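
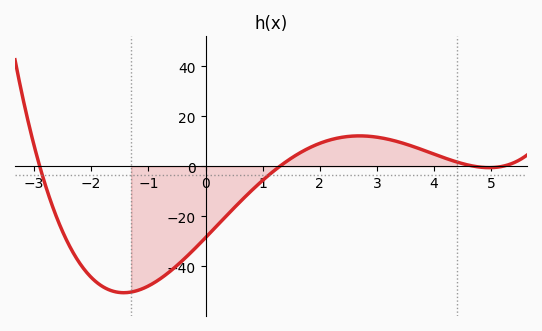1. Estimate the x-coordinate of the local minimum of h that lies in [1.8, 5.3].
4.96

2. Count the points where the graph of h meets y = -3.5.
2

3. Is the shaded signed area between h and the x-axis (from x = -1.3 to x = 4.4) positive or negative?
negative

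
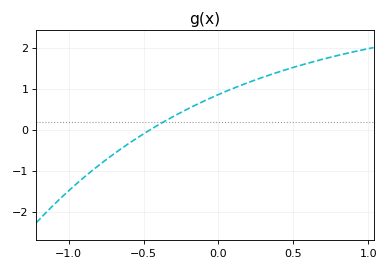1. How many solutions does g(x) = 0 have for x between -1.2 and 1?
1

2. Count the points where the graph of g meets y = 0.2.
1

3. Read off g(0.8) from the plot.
1.8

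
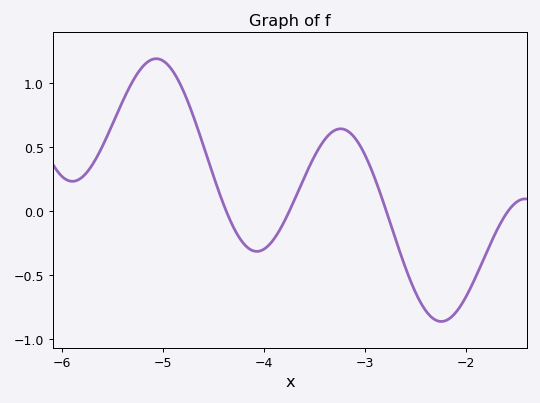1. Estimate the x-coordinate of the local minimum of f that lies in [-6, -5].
-5.89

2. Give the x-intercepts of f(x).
-4.37, -3.75, -2.78, -1.58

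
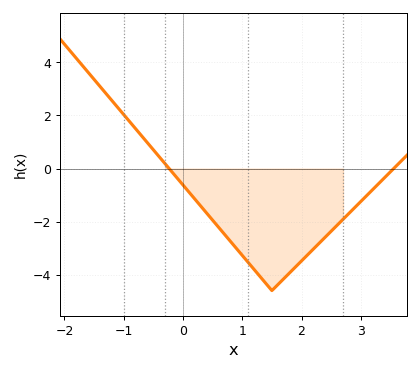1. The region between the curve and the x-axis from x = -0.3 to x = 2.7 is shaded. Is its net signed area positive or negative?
negative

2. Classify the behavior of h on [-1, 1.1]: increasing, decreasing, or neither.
decreasing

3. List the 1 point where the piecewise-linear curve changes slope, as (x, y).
(1.5, -4.6)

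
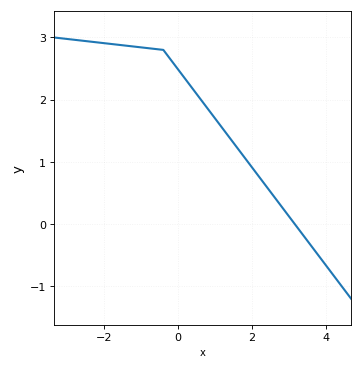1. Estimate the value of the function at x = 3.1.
0.043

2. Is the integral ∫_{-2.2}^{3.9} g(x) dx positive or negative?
positive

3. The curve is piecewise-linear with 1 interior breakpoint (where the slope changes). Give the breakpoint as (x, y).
(-0.4, 2.8)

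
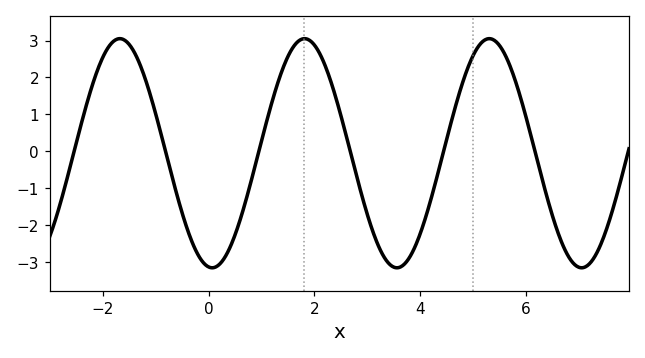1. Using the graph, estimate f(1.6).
2.8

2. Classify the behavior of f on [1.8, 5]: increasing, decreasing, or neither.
neither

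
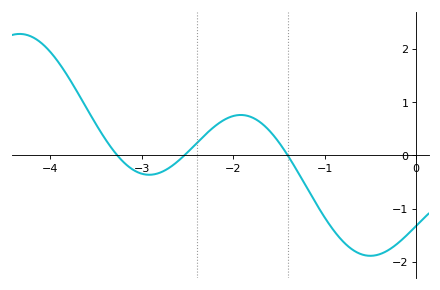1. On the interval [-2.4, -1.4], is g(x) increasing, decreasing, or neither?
neither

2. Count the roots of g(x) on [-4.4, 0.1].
3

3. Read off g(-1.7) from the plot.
0.6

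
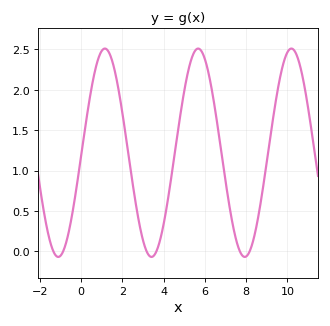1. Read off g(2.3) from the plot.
1.2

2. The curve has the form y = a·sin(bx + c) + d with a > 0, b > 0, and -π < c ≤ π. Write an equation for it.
y = 1.29sin(1.4x - 0.03) + 1.22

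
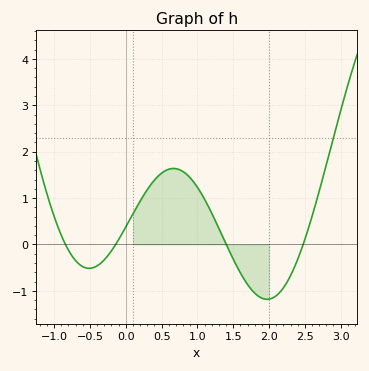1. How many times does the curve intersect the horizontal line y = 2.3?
1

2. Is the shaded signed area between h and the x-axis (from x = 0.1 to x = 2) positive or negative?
positive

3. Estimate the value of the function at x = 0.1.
0.7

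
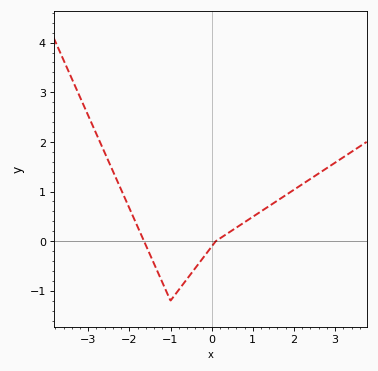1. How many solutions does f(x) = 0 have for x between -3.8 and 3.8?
2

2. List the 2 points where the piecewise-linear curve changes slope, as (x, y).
(-1, -1.2); (0.1, 0)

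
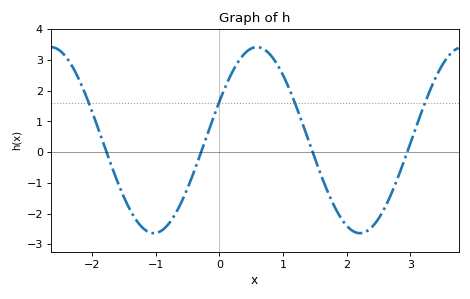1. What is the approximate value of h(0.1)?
2.16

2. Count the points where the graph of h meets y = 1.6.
4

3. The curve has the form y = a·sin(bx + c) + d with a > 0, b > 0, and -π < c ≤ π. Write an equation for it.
y = 3.03sin(1.94x + 0.43) + 0.39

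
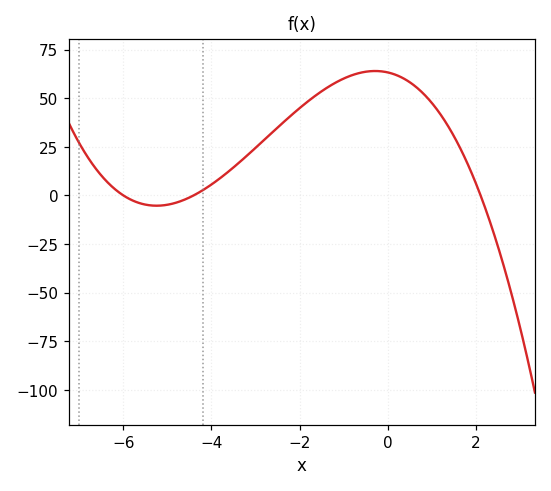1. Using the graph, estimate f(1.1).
44.5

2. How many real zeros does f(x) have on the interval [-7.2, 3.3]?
3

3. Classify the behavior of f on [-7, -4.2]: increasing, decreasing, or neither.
neither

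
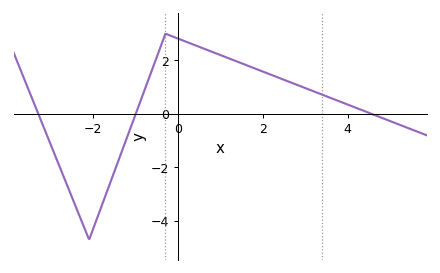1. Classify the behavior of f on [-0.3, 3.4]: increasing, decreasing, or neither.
decreasing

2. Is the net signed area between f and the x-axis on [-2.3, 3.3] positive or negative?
positive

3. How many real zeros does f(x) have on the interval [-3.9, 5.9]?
3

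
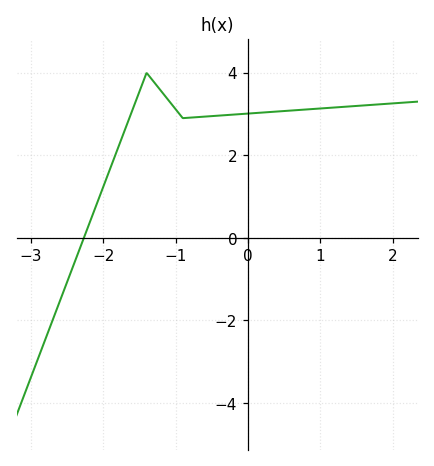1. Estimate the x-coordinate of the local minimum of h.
-0.9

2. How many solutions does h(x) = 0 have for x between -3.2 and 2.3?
1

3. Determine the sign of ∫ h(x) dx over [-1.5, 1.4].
positive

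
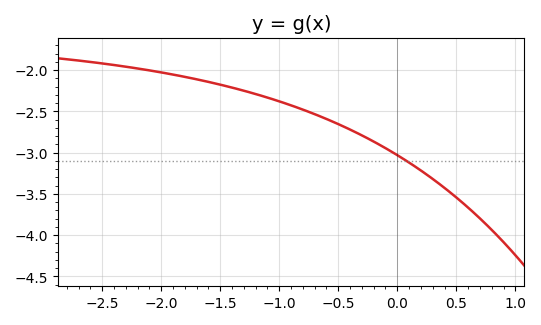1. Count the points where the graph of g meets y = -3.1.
1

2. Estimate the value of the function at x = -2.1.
-2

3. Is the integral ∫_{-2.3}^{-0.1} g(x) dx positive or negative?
negative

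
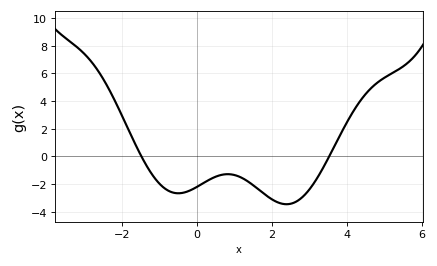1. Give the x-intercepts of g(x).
-1.49, 3.53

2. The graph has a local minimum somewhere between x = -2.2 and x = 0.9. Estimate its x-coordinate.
-0.504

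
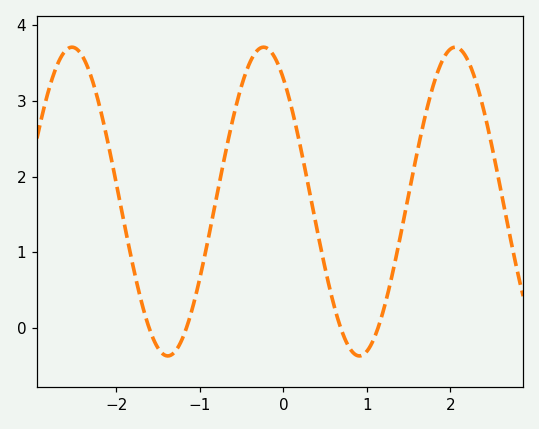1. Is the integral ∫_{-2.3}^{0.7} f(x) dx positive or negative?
positive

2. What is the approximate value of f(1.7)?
2.8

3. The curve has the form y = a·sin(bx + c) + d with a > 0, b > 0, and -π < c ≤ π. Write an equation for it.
y = 2.04sin(2.7x + 2.2) + 1.67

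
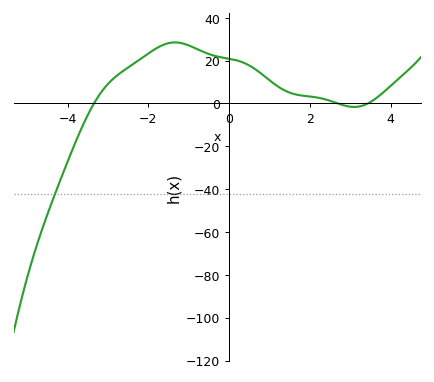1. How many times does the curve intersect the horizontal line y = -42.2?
1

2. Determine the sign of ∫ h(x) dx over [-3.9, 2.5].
positive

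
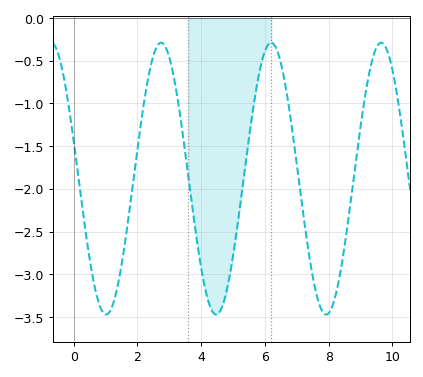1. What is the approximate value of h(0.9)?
-3.45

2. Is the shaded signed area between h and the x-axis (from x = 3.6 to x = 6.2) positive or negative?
negative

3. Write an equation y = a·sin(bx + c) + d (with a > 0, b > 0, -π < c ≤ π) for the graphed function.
y = 1.59sin(1.8x + 2.9) - 1.88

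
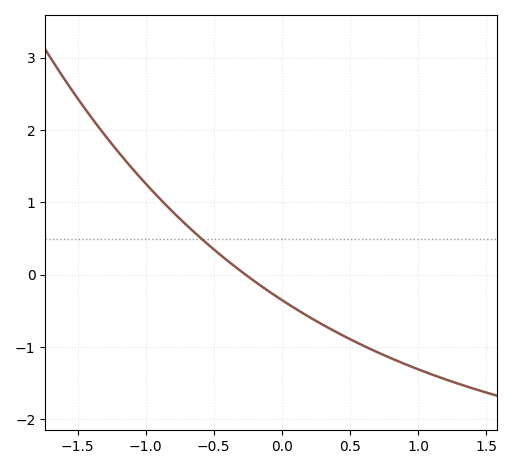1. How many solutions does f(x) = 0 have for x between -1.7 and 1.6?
1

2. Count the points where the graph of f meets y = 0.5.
1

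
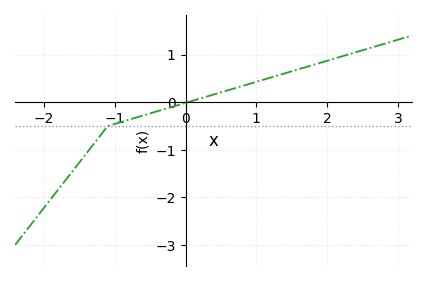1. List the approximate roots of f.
0.029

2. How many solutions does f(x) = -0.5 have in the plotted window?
1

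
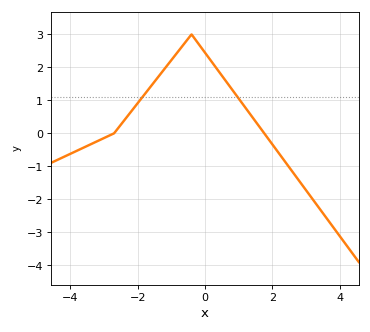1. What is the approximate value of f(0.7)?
1.47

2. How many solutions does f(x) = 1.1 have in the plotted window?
2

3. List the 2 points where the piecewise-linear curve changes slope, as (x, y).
(-2.7, 0); (-0.4, 3)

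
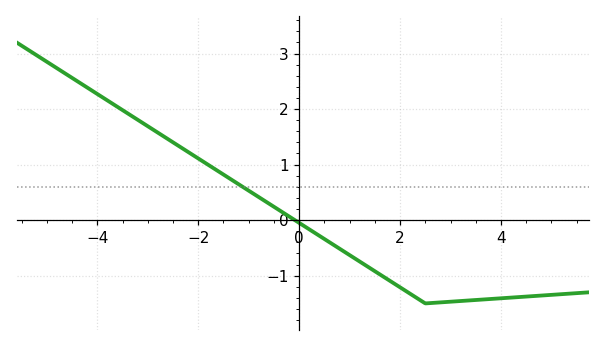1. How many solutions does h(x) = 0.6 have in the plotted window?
1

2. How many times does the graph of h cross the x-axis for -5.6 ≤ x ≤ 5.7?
1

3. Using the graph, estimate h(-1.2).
0.647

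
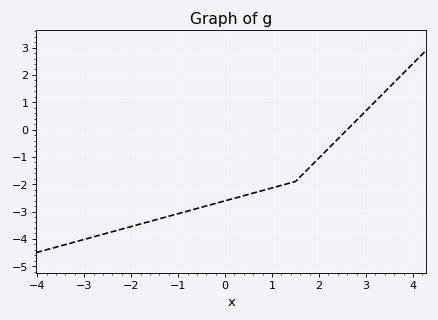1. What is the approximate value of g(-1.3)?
-3.22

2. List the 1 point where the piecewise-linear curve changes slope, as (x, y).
(1.5, -1.9)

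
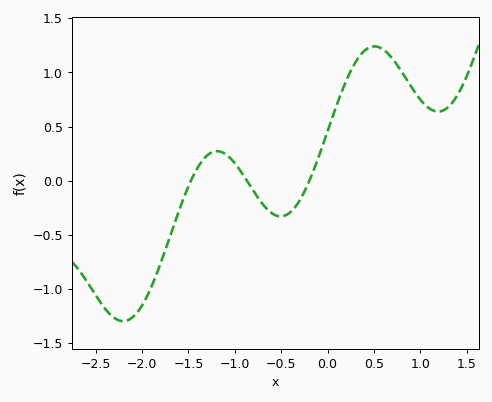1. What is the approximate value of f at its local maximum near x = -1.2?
0.273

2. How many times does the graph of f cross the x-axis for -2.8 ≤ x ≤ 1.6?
3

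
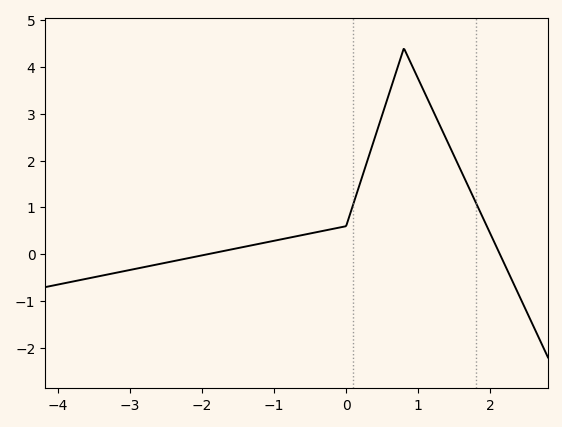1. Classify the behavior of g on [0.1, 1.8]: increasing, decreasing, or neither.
neither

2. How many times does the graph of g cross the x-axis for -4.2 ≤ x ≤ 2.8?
2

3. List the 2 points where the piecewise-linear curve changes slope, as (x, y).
(0, 0.6); (0.8, 4.4)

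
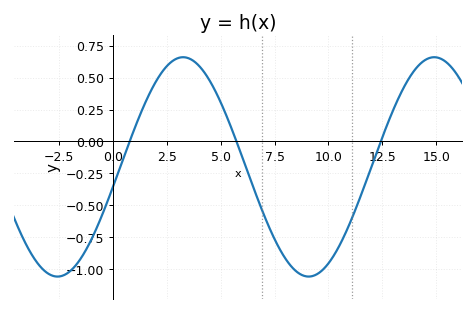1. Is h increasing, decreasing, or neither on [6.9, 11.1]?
neither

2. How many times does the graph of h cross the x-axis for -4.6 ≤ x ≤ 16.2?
3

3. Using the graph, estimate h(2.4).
0.56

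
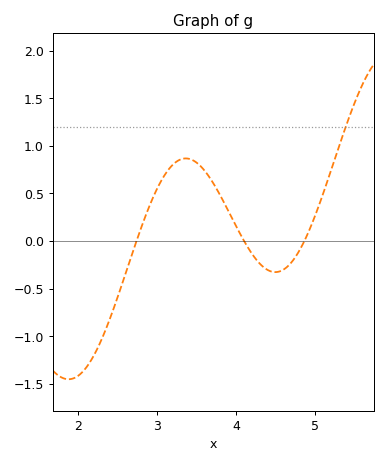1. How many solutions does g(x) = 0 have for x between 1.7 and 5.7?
3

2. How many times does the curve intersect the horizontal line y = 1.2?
1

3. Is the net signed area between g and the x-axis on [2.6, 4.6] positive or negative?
positive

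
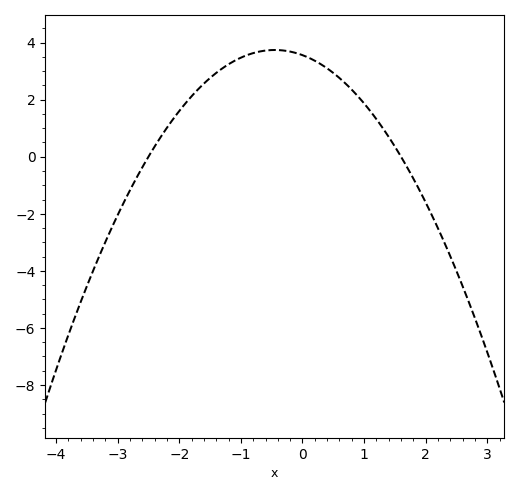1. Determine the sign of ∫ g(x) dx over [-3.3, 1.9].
positive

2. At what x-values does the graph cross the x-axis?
-2.5, 1.6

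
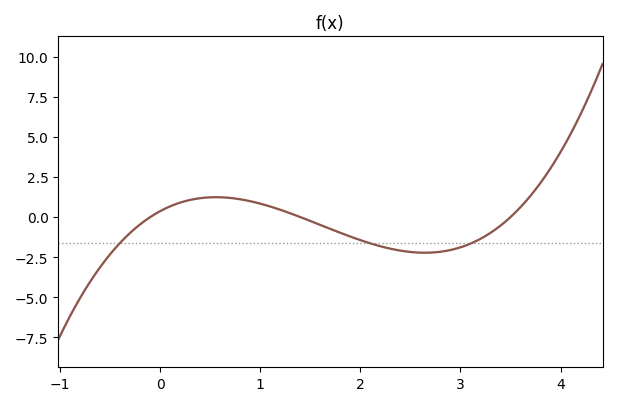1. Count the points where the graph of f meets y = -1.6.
3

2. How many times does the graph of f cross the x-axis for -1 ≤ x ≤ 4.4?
3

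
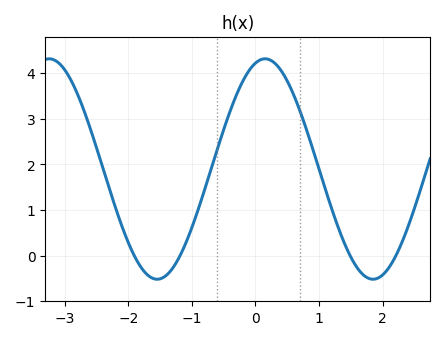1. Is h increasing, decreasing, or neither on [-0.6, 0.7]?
neither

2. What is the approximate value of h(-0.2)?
3.83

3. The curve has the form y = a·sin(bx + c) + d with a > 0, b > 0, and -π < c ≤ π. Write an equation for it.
y = 2.42sin(1.85x + 1.29) + 1.9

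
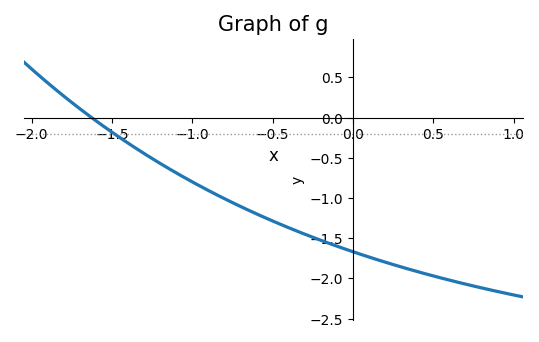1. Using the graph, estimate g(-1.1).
-0.689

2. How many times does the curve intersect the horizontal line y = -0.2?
1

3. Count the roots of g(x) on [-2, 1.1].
1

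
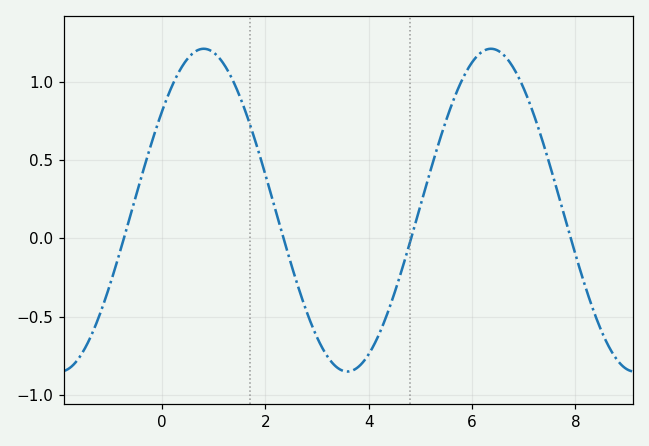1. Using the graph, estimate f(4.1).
-0.7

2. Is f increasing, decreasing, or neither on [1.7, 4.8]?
neither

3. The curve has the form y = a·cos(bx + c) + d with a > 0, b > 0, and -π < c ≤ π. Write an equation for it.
y = 1.03cos(1.1x - 0.91) + 0.18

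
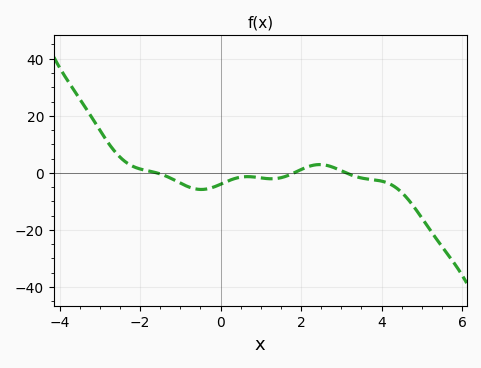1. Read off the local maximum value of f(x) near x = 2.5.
2.89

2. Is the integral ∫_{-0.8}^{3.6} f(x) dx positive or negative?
negative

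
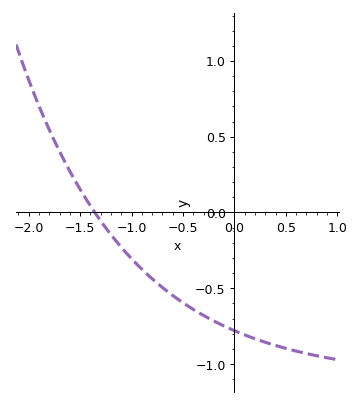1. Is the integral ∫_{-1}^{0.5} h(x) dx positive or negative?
negative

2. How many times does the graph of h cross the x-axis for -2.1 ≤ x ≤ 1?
1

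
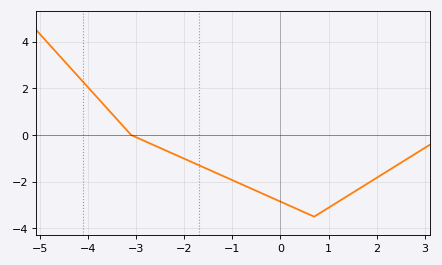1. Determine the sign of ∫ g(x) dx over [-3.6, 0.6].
negative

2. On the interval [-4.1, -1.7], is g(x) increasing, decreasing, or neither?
decreasing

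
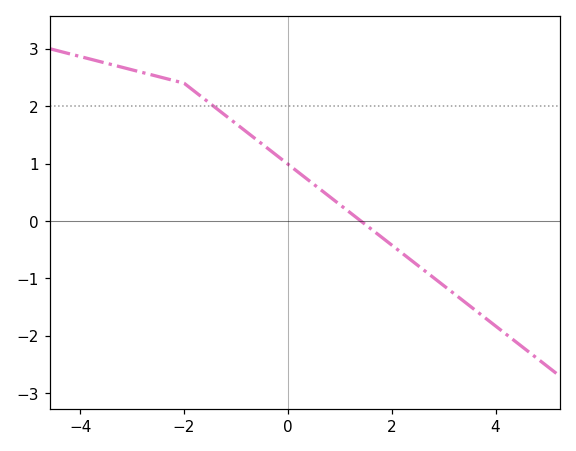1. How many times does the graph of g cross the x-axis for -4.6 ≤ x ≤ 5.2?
1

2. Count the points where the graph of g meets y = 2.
1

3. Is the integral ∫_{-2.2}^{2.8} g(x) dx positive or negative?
positive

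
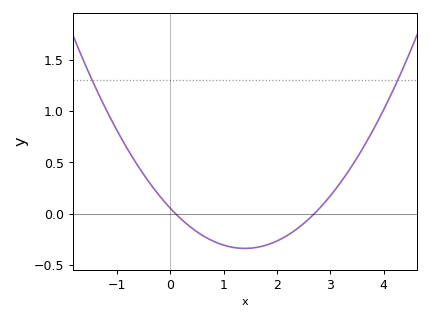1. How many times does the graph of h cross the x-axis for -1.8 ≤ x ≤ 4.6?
2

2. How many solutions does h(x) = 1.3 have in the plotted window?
2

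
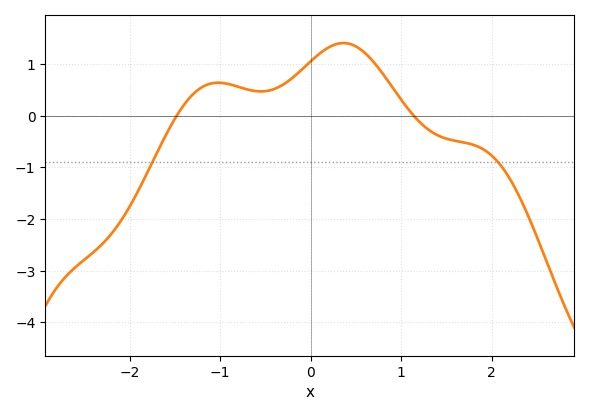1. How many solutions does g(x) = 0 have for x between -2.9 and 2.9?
2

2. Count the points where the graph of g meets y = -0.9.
2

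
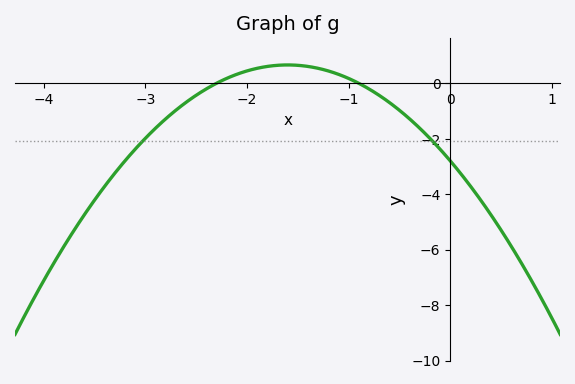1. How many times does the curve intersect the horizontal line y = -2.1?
2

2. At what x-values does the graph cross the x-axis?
-2.3, -0.9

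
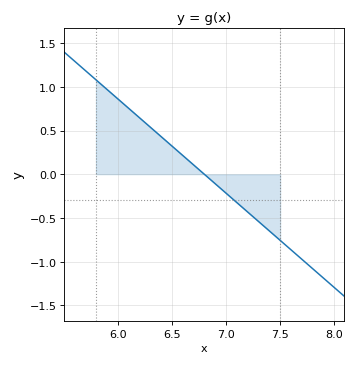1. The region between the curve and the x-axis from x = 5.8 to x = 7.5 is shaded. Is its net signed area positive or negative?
positive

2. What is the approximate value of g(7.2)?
-0.45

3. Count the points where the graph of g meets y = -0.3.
1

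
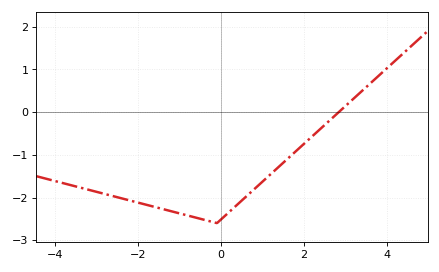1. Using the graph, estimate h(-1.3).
-2.3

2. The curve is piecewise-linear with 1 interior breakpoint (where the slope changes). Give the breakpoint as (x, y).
(-0.1, -2.6)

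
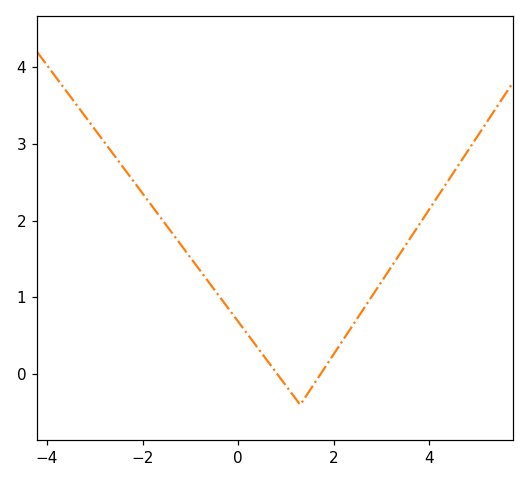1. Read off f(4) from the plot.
2.1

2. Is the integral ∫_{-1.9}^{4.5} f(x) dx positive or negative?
positive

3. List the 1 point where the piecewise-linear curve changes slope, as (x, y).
(1.3, -0.4)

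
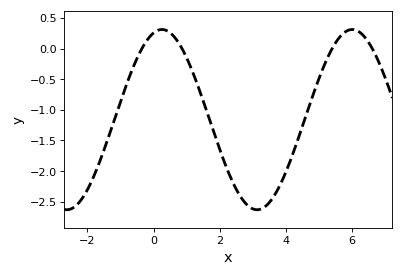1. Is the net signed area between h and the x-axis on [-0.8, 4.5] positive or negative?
negative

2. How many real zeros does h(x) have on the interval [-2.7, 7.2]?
4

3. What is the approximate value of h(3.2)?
-2.65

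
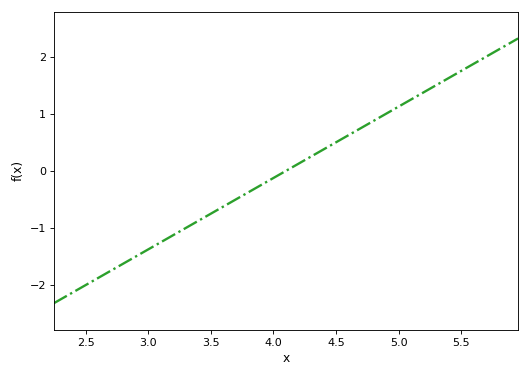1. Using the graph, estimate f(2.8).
-1.6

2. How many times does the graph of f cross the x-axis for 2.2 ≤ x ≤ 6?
1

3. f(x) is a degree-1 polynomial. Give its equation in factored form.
y = 1.25(x - 4.1)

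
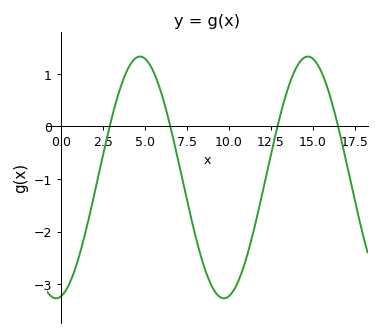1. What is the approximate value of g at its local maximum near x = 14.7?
1.3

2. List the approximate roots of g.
3, 6.5, 13, 16.5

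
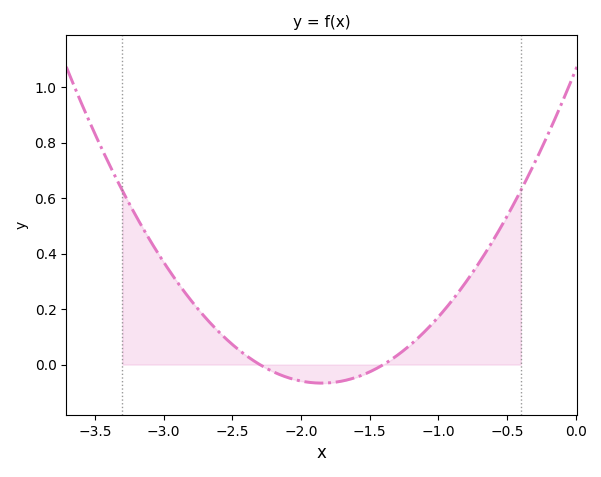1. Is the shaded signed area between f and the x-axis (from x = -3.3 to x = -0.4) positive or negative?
positive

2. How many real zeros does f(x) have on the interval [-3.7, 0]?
2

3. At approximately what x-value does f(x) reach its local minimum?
-1.85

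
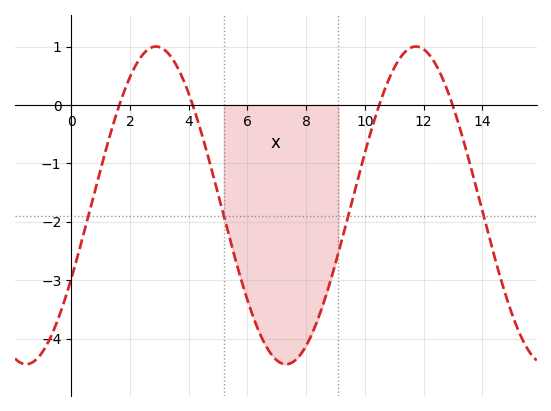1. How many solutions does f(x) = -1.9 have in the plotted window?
4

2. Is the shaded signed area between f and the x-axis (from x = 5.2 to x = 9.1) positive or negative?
negative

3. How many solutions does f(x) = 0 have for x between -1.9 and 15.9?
4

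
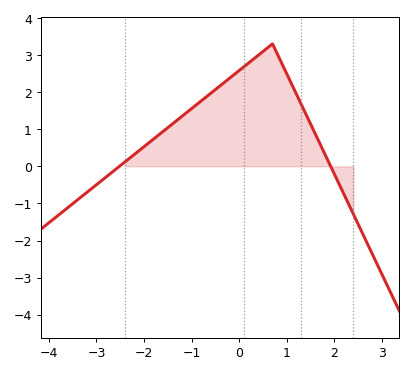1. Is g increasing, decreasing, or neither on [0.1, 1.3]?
neither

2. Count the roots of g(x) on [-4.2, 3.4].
2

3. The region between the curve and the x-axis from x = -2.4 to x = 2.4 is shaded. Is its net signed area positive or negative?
positive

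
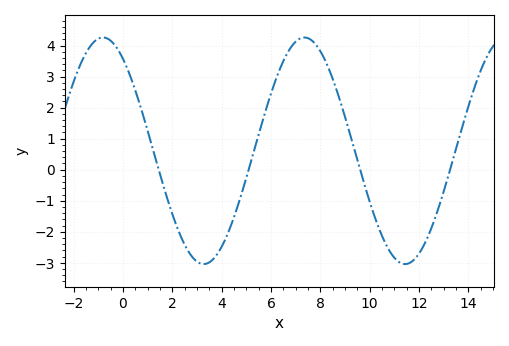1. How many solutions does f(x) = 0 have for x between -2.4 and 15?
4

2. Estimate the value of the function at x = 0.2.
3.22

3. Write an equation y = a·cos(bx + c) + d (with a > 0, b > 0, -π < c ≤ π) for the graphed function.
y = 3.65cos(0.77x + 0.622) + 0.61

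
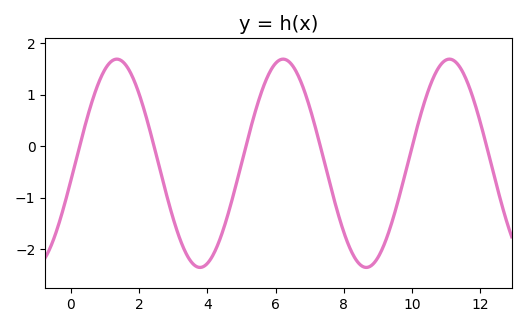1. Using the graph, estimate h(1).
1.49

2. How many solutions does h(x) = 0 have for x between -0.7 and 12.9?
6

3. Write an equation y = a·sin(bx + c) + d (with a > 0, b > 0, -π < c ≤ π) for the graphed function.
y = 2.02sin(1.29x - 0.17) - 0.33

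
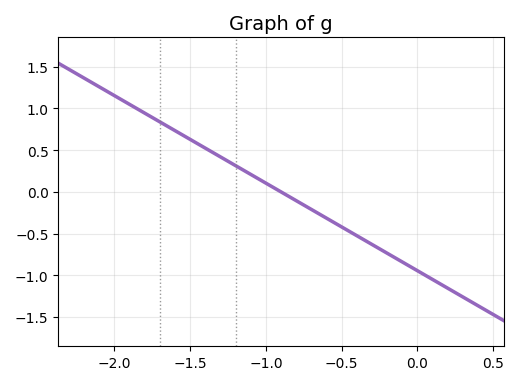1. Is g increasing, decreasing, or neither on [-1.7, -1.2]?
decreasing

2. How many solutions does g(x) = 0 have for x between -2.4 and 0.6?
1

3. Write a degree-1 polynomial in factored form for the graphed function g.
y = -1.05(x + 0.9)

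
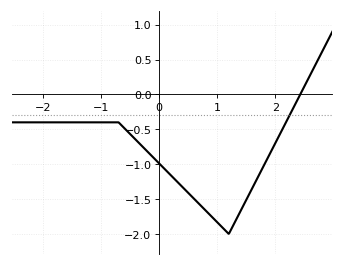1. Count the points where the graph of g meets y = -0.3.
1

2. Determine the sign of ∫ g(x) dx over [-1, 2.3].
negative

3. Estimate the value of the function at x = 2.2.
-0.4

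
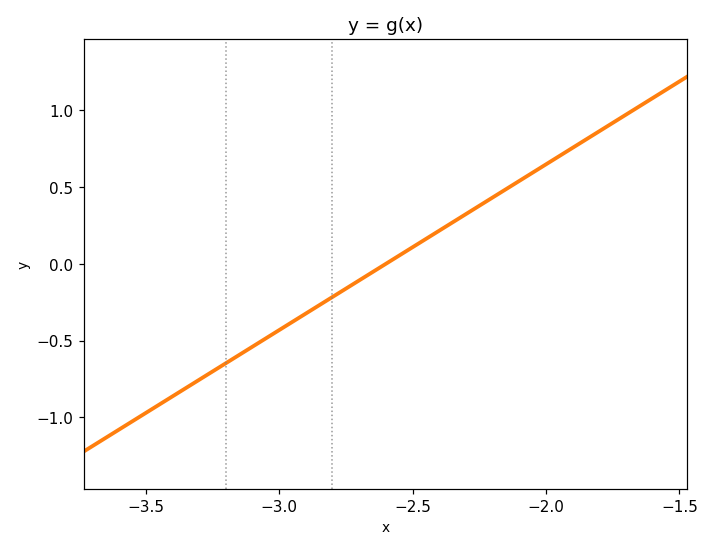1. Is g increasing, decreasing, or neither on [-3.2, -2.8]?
increasing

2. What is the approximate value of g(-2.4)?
0.216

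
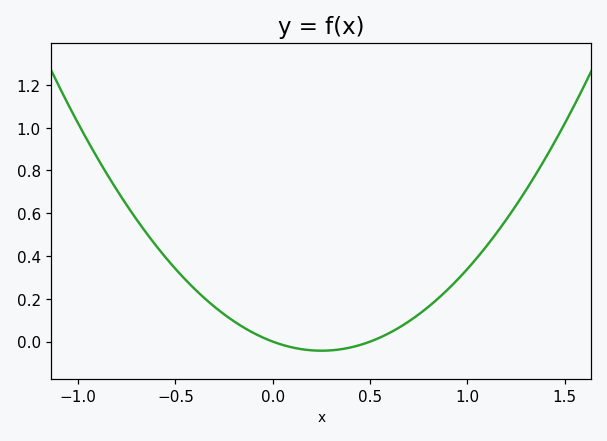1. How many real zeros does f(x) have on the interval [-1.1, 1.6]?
2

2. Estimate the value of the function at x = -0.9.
0.857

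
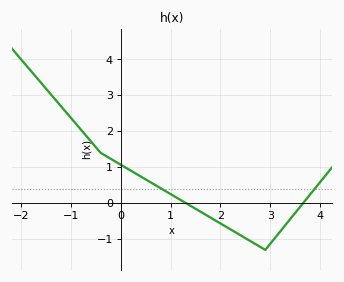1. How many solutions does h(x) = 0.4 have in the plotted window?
2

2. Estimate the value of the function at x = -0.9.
2.2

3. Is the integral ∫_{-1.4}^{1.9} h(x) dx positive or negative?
positive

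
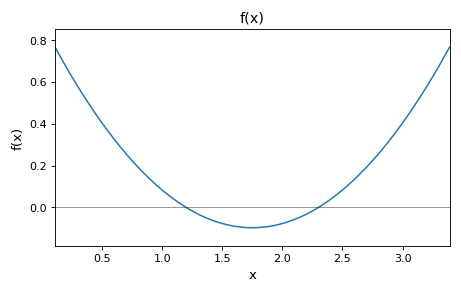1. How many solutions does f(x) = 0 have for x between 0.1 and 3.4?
2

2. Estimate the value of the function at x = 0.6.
0.32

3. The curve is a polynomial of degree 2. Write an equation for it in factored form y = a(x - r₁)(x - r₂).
y = 0.32(x - 1.2)(x - 2.3)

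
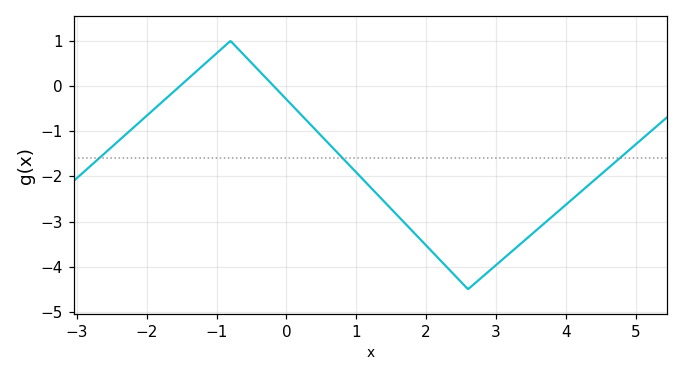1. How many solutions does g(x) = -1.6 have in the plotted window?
3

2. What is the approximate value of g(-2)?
-0.7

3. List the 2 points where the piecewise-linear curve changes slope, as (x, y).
(-0.8, 1); (2.6, -4.5)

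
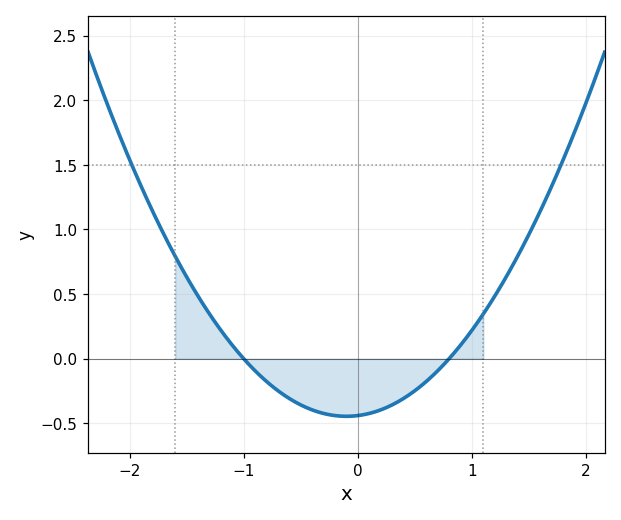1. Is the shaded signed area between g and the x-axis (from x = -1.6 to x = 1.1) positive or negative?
negative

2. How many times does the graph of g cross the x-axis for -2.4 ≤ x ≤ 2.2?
2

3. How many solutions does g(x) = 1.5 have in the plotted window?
2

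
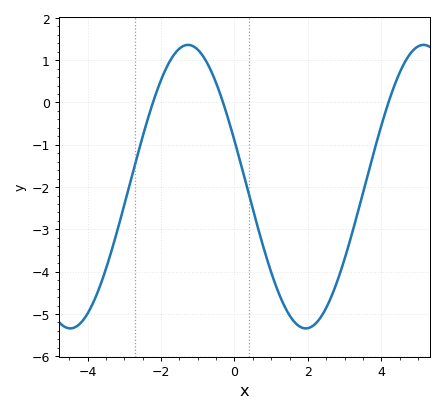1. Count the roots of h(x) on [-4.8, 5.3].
3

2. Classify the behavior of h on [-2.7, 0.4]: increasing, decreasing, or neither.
neither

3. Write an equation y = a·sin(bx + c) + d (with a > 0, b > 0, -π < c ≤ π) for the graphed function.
y = 3.35sin(0.98x + 2.8) - 1.99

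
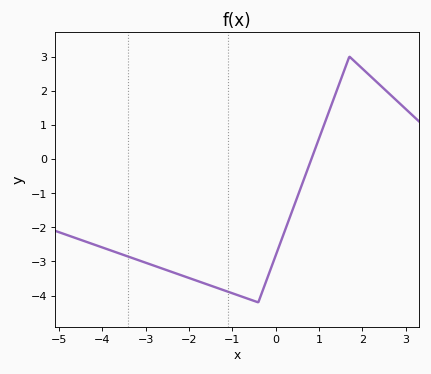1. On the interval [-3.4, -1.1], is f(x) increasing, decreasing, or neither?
decreasing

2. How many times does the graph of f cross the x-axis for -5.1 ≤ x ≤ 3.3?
1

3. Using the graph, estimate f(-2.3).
-3.4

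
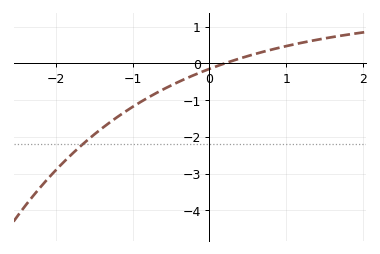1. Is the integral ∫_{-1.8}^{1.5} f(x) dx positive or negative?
negative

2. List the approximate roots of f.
0.2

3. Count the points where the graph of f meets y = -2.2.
1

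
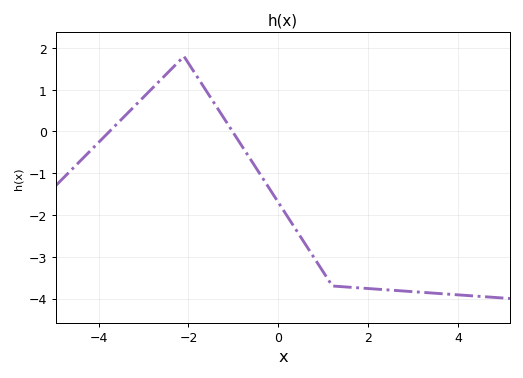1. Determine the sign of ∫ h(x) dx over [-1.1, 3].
negative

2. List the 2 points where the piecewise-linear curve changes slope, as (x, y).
(-2.1, 1.8); (1.2, -3.7)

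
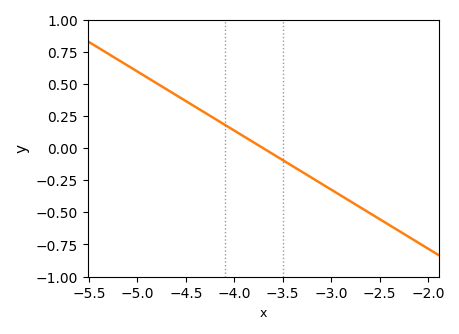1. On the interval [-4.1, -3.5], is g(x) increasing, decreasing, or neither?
decreasing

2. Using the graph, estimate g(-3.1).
-0.276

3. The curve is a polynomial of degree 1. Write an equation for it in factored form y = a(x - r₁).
y = -0.46(x + 3.7)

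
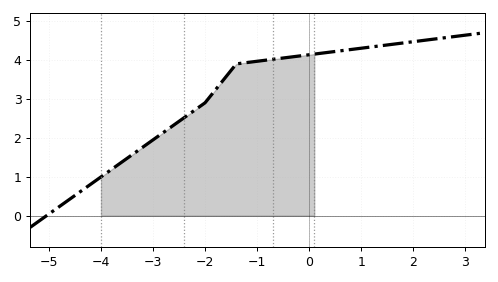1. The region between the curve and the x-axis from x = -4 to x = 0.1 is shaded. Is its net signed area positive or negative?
positive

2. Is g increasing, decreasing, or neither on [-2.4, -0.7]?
increasing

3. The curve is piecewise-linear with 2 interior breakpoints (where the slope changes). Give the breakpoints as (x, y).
(-2, 2.9); (-1.4, 3.9)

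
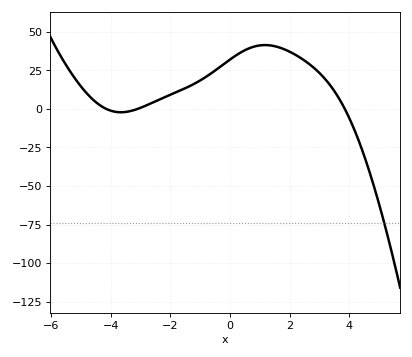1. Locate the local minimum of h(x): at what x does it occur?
-3.6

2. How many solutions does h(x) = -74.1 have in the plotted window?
1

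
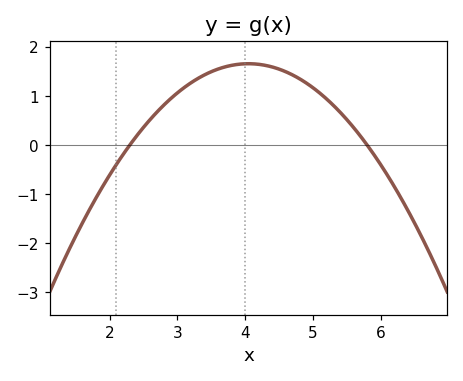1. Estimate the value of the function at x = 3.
1.1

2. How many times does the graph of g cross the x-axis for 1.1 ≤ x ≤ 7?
2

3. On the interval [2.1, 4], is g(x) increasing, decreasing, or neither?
increasing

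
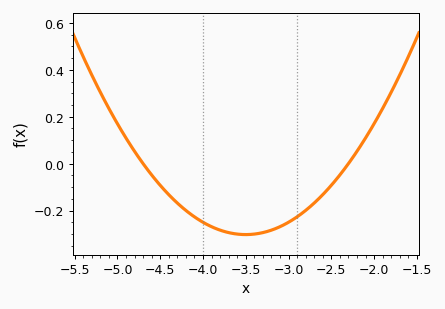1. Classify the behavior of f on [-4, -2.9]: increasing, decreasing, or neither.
neither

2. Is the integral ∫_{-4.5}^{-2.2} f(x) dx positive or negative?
negative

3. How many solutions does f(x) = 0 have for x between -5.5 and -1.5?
2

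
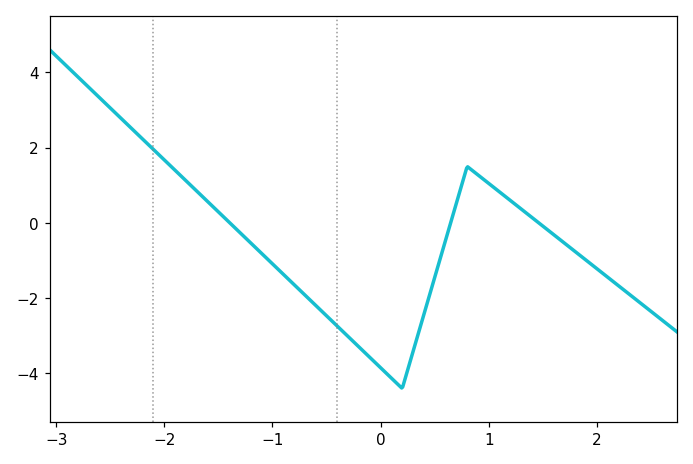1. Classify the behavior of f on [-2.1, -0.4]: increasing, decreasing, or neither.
decreasing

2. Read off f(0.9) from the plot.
1.27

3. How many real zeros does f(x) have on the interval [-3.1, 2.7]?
3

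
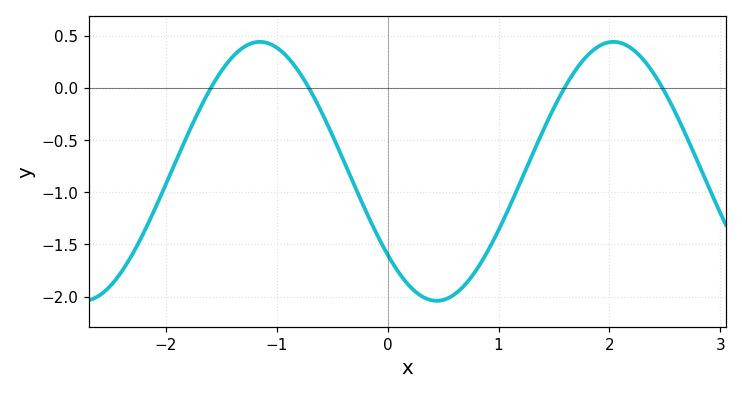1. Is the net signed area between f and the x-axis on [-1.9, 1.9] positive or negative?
negative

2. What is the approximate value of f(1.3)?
-0.651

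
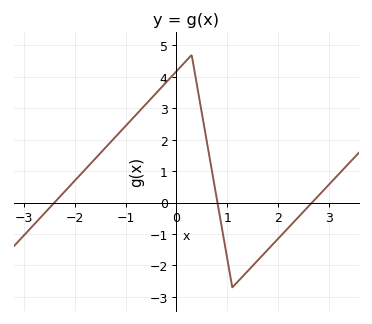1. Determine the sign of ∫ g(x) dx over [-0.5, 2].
positive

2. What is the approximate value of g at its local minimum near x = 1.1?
-2.7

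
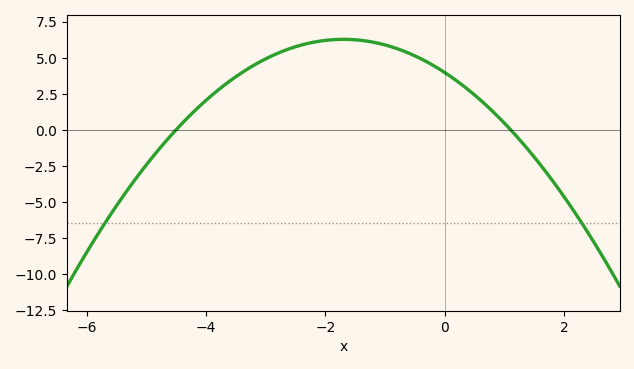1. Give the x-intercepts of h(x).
-4.6, 1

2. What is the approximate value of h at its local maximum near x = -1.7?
6.2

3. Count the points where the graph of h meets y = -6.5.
2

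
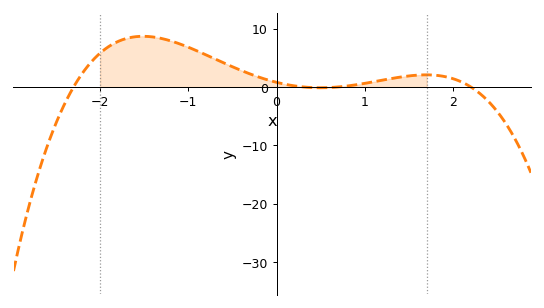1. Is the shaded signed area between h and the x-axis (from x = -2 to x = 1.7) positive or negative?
positive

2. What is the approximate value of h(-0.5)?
3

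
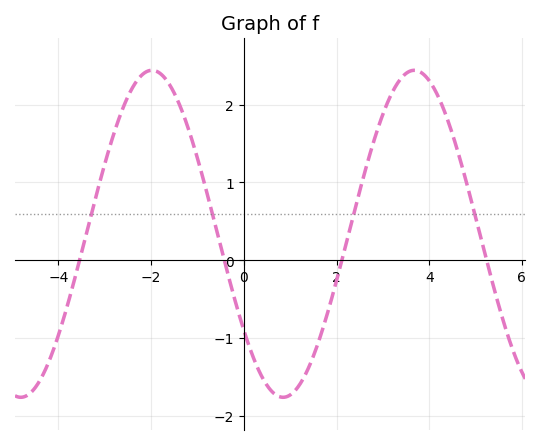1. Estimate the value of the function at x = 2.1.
-0.035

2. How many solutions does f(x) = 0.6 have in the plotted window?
4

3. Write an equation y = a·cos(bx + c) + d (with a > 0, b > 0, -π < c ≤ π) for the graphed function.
y = 2.1cos(1.11x + 2.2) + 0.34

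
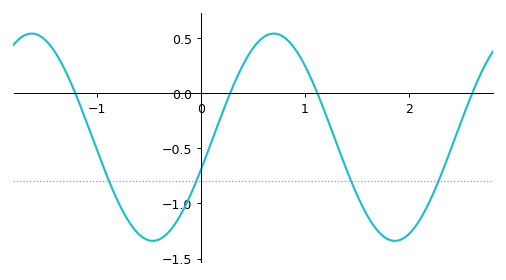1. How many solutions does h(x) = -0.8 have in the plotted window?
4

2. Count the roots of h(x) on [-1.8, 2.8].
4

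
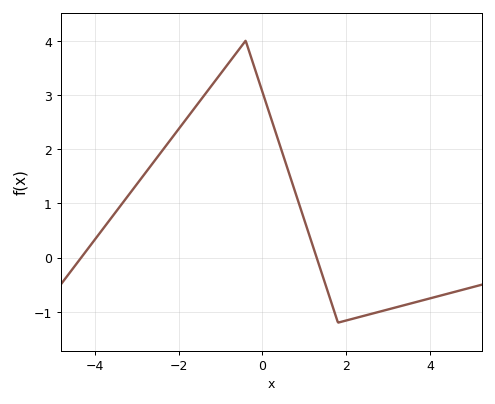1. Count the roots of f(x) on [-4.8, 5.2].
2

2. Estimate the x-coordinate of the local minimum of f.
1.8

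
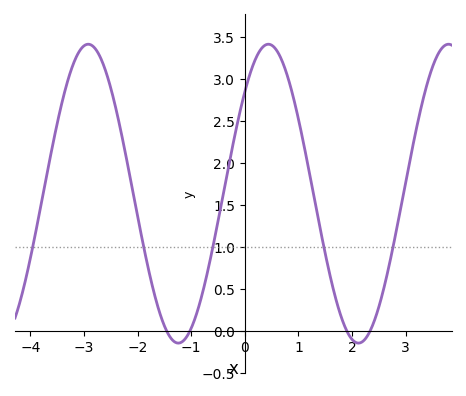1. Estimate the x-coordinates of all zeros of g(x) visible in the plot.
-1.4, -1, 1.8, 2.4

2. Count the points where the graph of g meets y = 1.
5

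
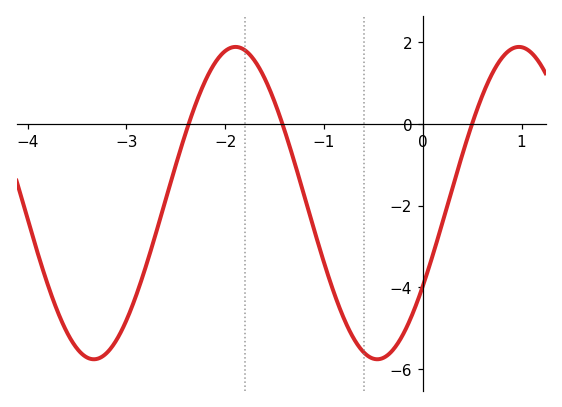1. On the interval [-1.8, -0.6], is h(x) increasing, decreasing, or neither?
decreasing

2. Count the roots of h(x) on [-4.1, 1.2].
3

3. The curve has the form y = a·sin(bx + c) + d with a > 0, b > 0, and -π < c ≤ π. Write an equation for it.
y = 3.82sin(2.2x - 0.56) - 1.94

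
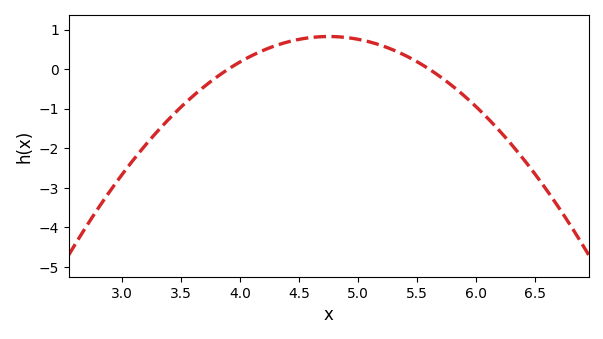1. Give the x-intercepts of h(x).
3.9, 5.6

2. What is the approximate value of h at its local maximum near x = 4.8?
0.824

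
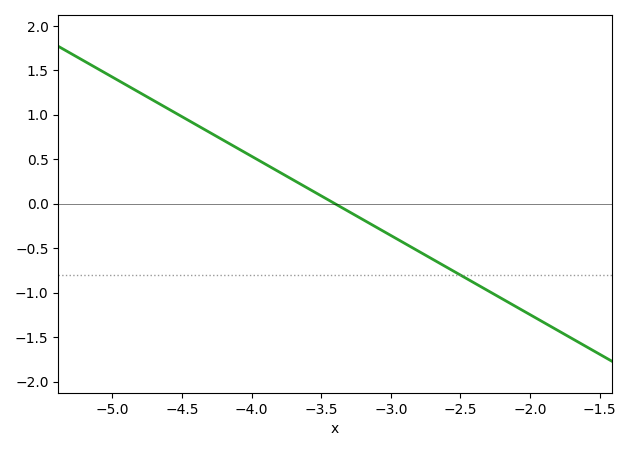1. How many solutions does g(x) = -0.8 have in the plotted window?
1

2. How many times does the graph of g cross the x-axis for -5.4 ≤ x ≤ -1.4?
1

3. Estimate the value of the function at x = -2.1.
-1.15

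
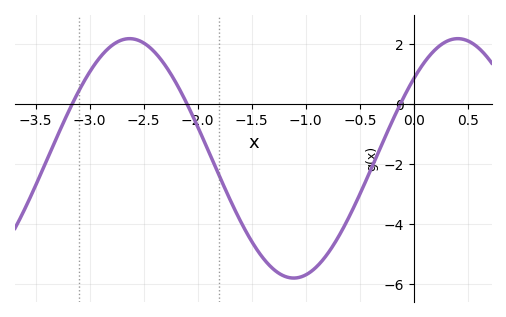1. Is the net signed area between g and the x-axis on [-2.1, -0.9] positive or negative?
negative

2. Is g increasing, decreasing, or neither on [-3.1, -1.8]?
neither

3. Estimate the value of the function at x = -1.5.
-4.58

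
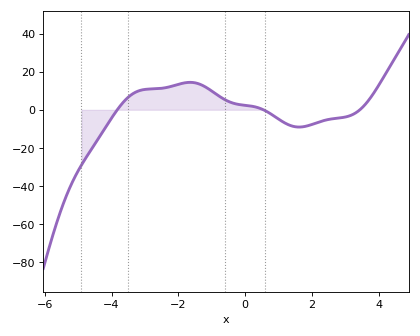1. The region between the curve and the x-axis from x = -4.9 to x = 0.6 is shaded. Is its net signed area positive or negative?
positive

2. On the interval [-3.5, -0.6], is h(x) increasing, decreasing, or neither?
neither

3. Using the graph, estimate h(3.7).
6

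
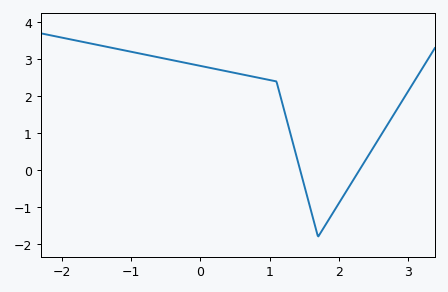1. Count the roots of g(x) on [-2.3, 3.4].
2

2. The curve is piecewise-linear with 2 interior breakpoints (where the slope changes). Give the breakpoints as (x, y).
(1.1, 2.4); (1.7, -1.8)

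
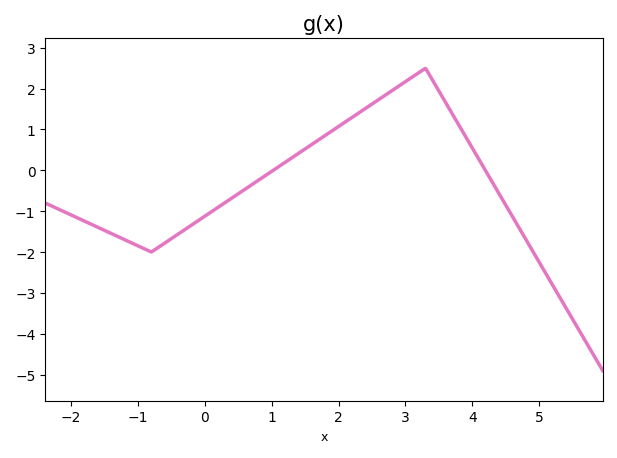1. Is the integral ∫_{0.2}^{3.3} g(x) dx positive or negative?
positive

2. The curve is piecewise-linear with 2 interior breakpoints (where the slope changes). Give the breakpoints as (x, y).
(-0.8, -2); (3.3, 2.5)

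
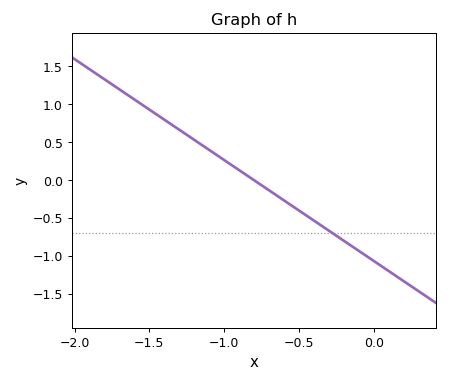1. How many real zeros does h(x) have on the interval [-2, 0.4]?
1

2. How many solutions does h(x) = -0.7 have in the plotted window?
1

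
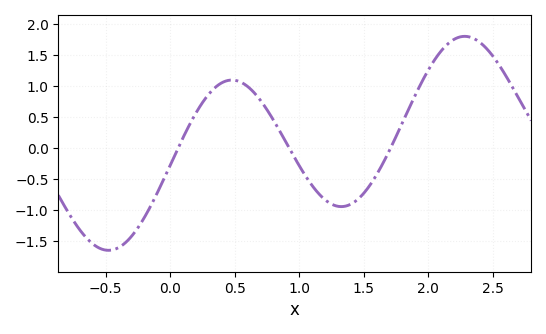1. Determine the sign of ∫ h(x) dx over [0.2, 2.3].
positive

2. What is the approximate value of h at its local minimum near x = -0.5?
-1.65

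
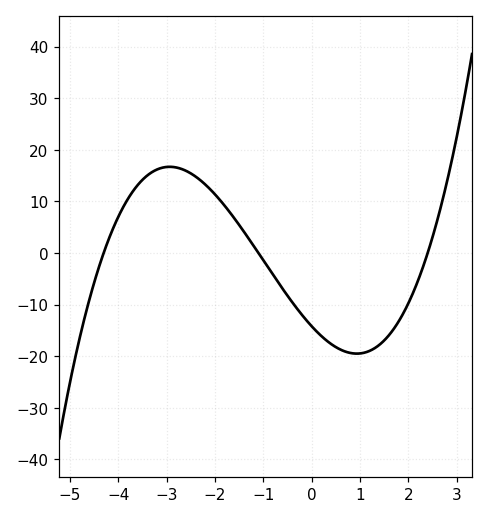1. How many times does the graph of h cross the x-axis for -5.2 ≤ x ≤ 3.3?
3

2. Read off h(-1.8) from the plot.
9.19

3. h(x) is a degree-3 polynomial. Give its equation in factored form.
y = 1.25(x + 4.3)(x + 1.1)(x - 2.4)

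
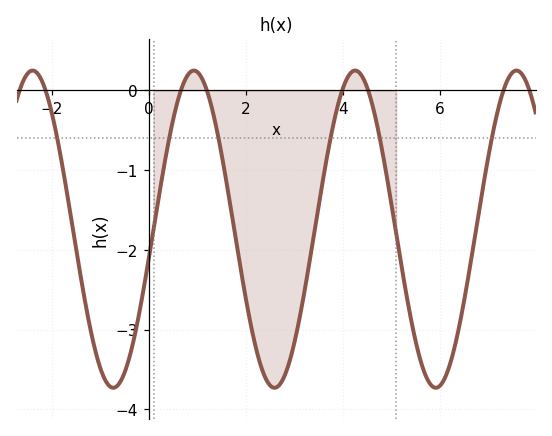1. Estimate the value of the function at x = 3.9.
-0.183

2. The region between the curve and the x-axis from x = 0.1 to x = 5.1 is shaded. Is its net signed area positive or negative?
negative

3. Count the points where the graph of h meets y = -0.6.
6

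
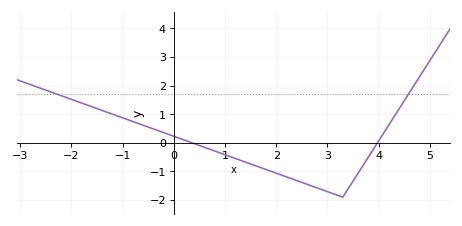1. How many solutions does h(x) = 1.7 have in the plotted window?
2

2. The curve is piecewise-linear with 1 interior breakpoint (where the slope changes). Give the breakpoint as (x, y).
(3.3, -1.9)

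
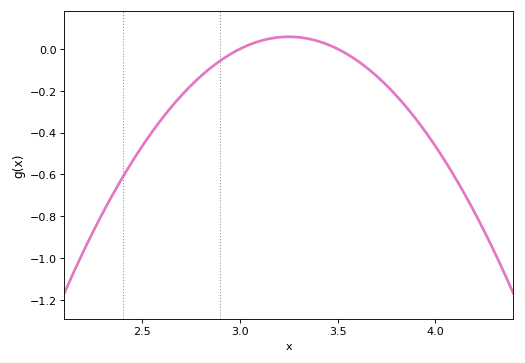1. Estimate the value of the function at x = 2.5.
-0.46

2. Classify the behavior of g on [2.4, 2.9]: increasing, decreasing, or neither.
increasing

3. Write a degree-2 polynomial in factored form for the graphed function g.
y = -0.93(x - 3)(x - 3.5)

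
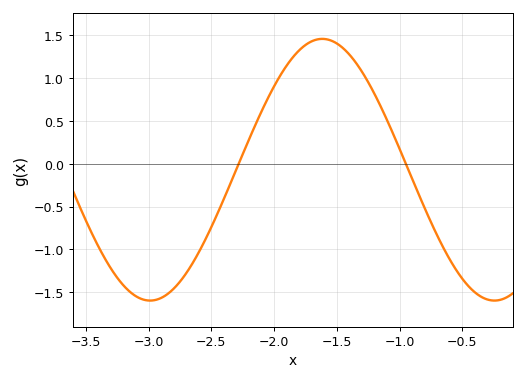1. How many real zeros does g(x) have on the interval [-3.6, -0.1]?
2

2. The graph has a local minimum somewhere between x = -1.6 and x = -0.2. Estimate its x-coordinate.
-0.25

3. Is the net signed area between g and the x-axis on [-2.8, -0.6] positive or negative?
positive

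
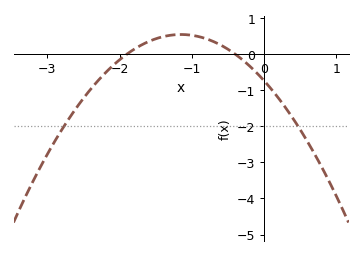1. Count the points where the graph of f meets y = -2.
2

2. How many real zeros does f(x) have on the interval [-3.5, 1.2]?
2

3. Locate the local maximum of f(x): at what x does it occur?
-1.15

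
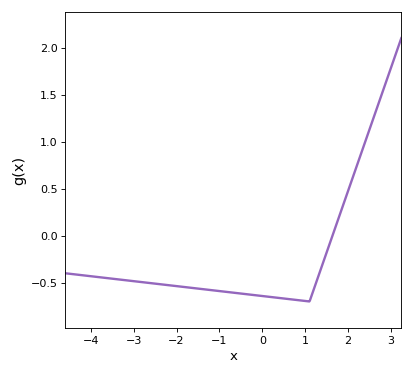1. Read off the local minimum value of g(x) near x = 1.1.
-0.7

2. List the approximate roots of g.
1.6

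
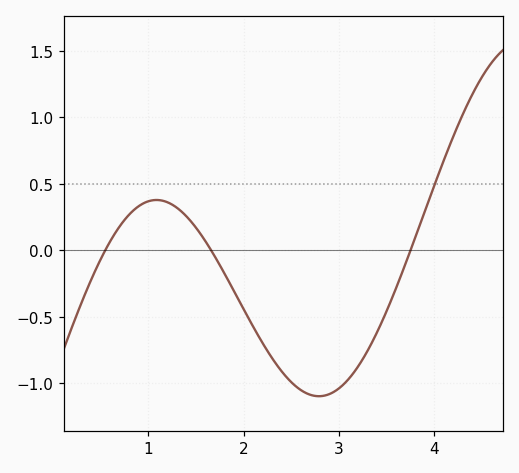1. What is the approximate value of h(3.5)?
-0.45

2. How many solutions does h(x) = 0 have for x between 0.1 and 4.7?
3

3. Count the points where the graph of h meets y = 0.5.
1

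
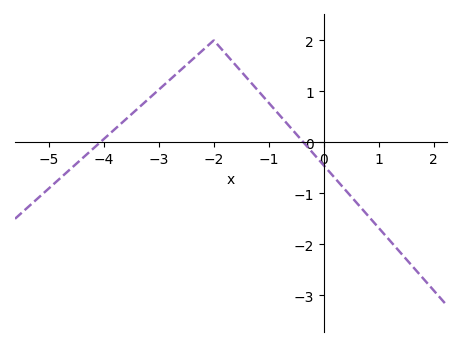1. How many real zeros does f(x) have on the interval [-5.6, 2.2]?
2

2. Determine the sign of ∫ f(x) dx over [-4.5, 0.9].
positive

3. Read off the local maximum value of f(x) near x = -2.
2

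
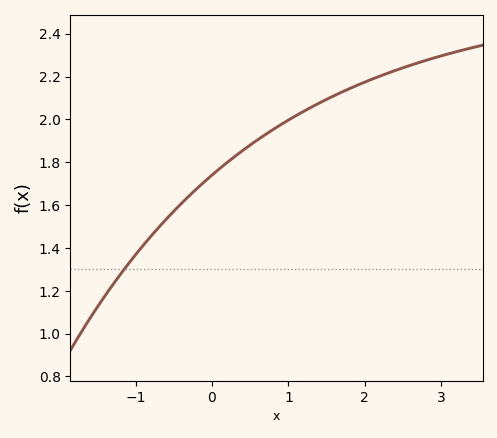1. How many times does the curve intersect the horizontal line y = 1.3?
1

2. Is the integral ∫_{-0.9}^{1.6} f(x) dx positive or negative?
positive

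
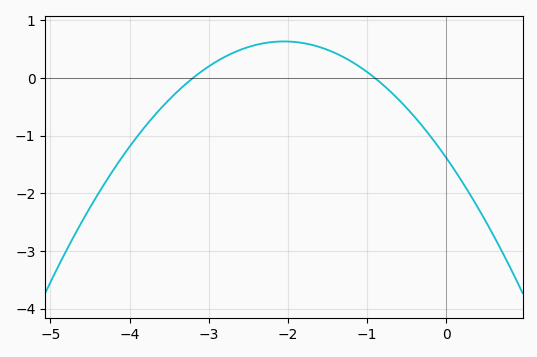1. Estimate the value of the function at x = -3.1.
0.106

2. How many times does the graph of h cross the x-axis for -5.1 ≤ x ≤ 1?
2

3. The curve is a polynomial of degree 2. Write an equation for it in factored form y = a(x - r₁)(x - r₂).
y = -0.48(x + 3.2)(x + 0.9)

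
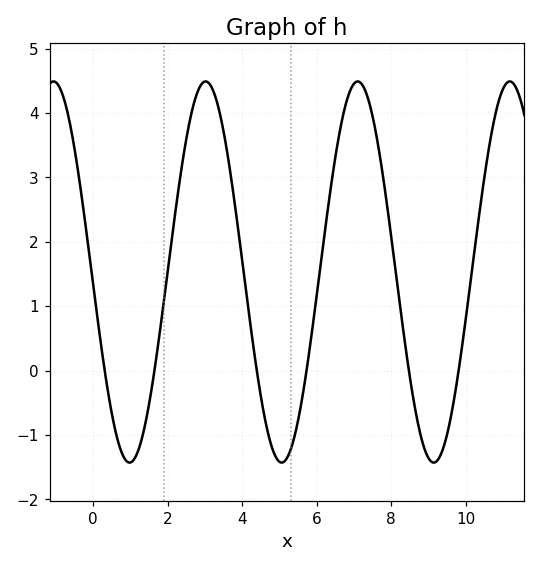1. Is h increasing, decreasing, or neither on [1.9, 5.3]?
neither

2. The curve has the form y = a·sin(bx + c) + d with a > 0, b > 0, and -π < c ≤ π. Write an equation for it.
y = 2.96sin(1.54x - 3.08) + 1.53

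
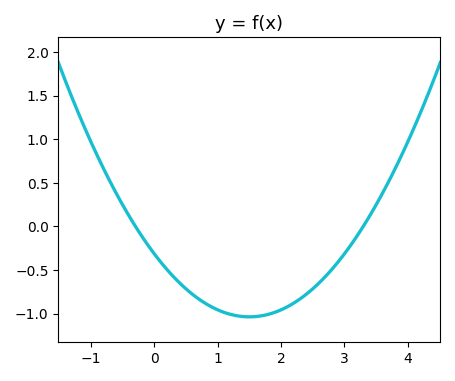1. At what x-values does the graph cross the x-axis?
-0.3, 3.3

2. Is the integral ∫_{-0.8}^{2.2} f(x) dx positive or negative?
negative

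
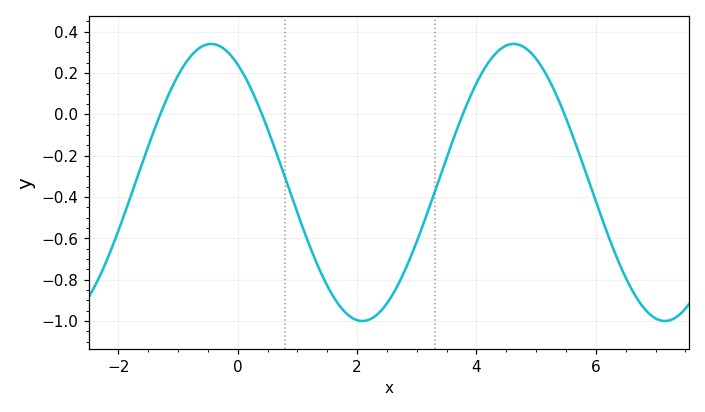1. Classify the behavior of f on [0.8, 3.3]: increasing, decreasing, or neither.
neither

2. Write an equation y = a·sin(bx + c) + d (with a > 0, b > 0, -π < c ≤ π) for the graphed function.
y = 0.67sin(1.24x + 2.12) - 0.33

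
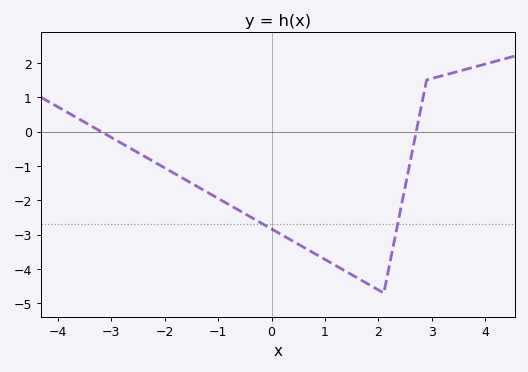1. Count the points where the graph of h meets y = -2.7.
2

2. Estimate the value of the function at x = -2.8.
-0.3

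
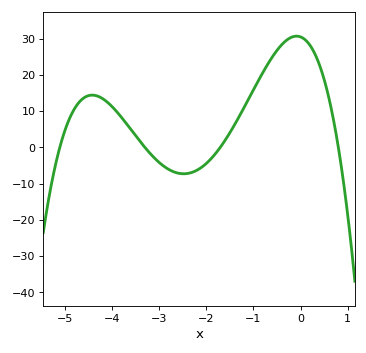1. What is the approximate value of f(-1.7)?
0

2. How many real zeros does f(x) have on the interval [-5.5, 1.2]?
4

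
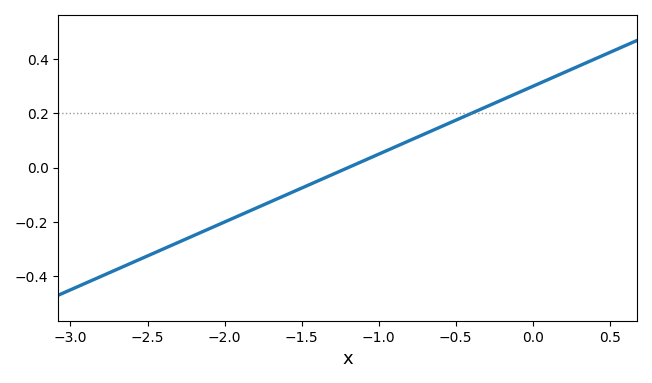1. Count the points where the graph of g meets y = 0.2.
1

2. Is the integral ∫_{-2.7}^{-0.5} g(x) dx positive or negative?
negative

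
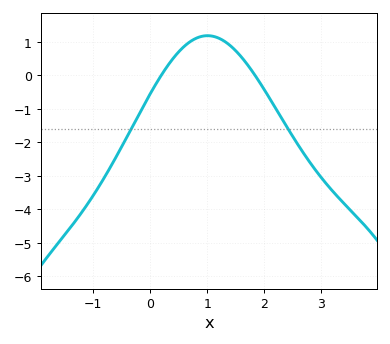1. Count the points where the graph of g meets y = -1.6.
2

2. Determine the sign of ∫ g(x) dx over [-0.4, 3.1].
negative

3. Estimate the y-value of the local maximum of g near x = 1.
1.2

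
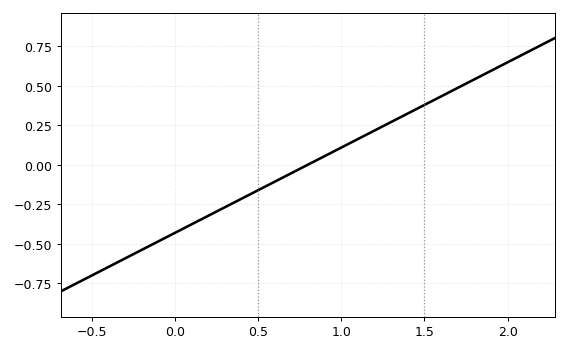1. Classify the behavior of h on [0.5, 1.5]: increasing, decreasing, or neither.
increasing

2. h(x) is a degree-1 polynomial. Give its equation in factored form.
y = 0.54(x - 0.8)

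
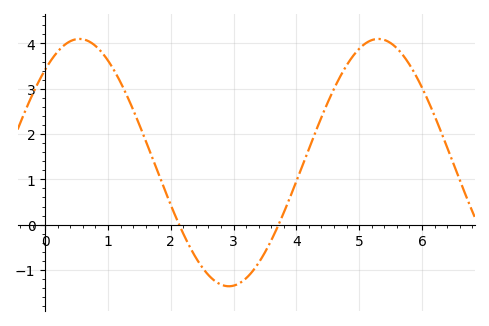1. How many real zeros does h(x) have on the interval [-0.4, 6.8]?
2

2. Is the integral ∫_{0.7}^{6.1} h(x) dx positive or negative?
positive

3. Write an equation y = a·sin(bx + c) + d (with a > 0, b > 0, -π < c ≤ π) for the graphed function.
y = 2.73sin(1.32x + 0.852) + 1.37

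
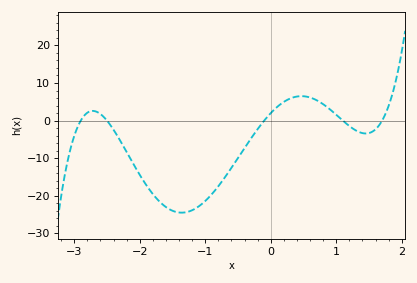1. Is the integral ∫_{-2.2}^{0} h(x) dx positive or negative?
negative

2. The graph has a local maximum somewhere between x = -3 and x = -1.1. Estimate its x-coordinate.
-2.7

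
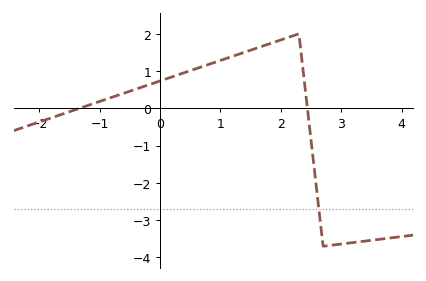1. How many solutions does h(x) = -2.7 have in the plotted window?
1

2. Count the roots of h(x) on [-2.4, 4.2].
2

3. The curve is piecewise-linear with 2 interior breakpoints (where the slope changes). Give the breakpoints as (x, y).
(2.3, 2); (2.7, -3.7)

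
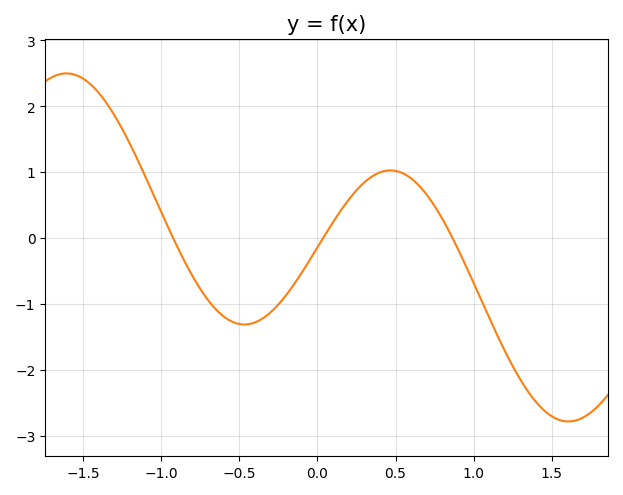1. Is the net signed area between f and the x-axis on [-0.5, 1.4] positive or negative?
negative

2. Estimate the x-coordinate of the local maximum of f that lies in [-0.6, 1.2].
0.45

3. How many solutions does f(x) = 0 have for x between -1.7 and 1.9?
3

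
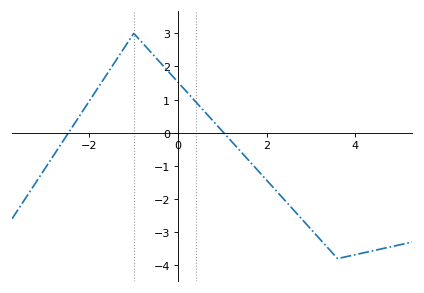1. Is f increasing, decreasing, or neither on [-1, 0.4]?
decreasing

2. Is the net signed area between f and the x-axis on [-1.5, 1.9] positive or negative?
positive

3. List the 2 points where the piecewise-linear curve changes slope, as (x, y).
(-1, 3); (3.6, -3.8)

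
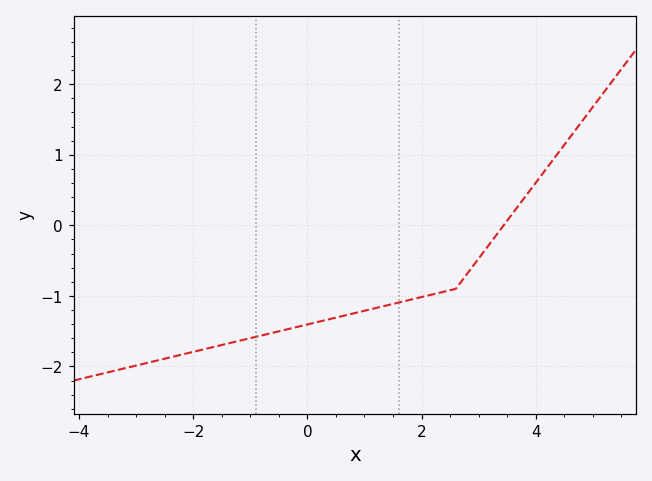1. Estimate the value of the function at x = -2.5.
-1.89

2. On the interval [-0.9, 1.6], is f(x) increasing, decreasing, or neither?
increasing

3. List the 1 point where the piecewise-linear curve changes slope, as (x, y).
(2.6, -0.9)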